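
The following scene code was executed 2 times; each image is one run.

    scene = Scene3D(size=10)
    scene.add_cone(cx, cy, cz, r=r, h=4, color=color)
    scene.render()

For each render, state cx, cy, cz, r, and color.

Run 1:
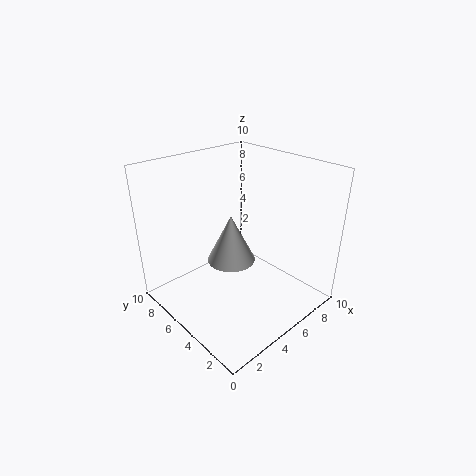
cx = 7; cy = 8; cz = 1; r = 2; color = 'lightgray'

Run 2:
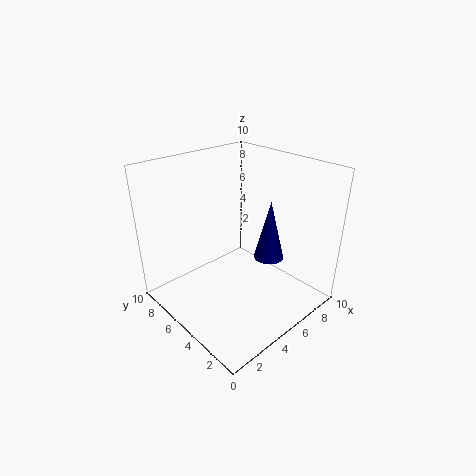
cx = 6; cy = 3; cz = 4; r = 1; color = 'navy'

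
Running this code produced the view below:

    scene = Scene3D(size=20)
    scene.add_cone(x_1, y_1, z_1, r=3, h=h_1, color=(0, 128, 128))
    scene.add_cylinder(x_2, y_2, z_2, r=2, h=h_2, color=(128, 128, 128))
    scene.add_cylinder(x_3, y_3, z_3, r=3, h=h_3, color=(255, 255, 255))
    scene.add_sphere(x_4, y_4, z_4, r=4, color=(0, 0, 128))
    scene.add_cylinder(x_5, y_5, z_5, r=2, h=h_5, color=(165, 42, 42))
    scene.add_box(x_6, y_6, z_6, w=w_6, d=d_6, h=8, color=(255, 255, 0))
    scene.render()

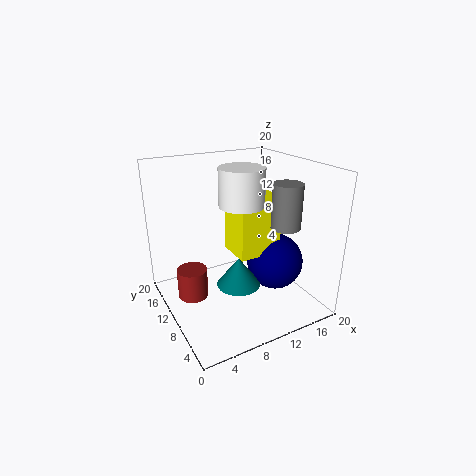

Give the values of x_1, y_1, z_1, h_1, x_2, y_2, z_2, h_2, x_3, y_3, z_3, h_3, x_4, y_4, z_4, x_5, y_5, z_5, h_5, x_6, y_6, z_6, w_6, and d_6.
x_1 = 9, y_1 = 8, z_1 = 4, h_1 = 4, x_2 = 15, y_2 = 6, z_2 = 12, h_2 = 6, x_3 = 10, y_3 = 9, z_3 = 15, h_3 = 5, x_4 = 15, y_4 = 8, z_4 = 6, x_5 = 3, y_5 = 10, z_5 = 3, h_5 = 4, x_6 = 9, y_6 = 7, z_6 = 8, w_6 = 6, d_6 = 5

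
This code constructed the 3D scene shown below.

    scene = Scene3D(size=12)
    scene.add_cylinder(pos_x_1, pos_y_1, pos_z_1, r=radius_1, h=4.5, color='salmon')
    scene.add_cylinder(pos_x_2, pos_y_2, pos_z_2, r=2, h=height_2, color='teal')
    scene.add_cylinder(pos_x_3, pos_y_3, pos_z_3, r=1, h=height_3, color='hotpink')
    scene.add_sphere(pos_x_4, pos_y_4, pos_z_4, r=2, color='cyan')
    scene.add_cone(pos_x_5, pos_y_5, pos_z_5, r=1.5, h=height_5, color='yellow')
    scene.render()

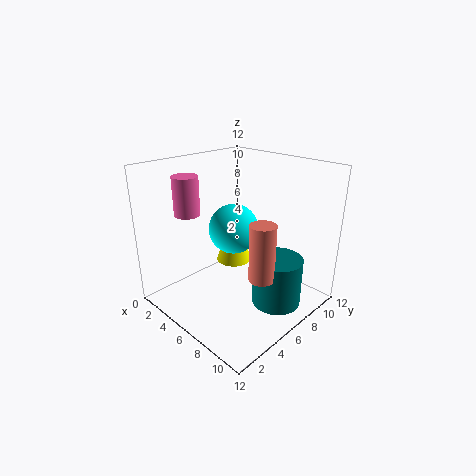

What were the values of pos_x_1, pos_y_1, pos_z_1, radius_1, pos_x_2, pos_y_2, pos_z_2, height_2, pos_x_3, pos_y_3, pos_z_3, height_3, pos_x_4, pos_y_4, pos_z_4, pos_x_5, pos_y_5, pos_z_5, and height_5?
pos_x_1 = 9.5, pos_y_1 = 5, pos_z_1 = 4, radius_1 = 1, pos_x_2 = 9.5, pos_y_2 = 7, pos_z_2 = 1, height_2 = 4, pos_x_3 = 4, pos_y_3 = 2.5, pos_z_3 = 8.5, height_3 = 3, pos_x_4 = 6, pos_y_4 = 5.5, pos_z_4 = 7, pos_x_5 = 5, pos_y_5 = 6.5, pos_z_5 = 3.5, height_5 = 4.5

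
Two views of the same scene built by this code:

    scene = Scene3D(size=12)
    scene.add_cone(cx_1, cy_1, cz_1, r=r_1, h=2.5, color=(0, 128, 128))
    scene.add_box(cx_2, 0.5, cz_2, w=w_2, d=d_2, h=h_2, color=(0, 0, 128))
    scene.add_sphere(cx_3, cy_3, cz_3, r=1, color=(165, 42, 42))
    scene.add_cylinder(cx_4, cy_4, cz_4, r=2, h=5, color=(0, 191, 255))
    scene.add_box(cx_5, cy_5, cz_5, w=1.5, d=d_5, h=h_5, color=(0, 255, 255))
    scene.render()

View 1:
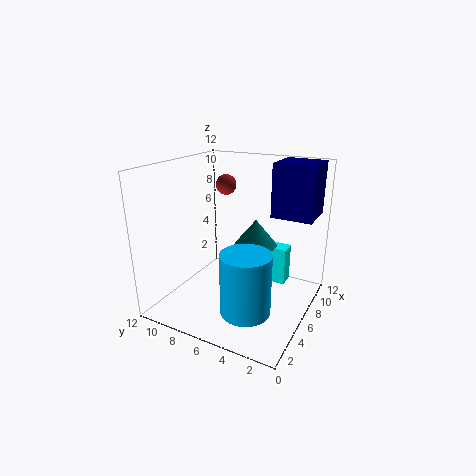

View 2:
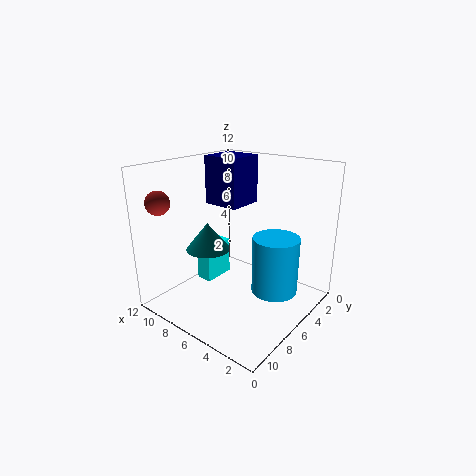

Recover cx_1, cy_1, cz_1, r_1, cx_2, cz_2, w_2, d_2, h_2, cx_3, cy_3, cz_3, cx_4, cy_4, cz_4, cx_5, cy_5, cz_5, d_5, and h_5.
cx_1 = 9.5
cy_1 = 6
cz_1 = 4
r_1 = 2
cx_2 = 8
cz_2 = 7.5
w_2 = 3.5
d_2 = 3.5
h_2 = 4.5
cx_3 = 11
cy_3 = 10
cz_3 = 9
cx_4 = 3.5
cy_4 = 4
cz_4 = 1
cx_5 = 9.5
cy_5 = 3
cz_5 = 0.5
d_5 = 3
h_5 = 3.5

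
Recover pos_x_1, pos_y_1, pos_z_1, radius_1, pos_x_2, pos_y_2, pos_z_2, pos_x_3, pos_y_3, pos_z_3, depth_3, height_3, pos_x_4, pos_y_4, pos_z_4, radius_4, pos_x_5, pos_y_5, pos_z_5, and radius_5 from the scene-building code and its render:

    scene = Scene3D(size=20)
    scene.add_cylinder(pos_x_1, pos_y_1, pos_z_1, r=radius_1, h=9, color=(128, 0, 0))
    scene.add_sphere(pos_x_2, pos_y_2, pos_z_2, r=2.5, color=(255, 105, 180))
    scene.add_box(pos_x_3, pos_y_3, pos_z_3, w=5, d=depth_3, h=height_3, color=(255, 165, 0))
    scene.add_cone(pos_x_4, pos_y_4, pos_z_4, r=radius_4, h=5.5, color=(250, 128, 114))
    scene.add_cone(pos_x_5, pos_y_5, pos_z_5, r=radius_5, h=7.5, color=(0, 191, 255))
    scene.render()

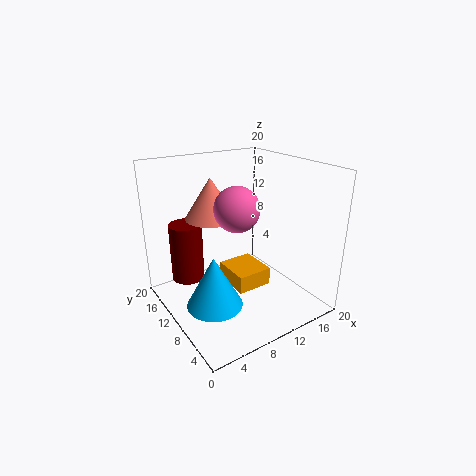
pos_x_1 = 5.5
pos_y_1 = 17.5
pos_z_1 = 1.5
radius_1 = 2.5
pos_x_2 = 5.5
pos_y_2 = 3.5
pos_z_2 = 17
pos_x_3 = 8.5
pos_y_3 = 7
pos_z_3 = 3
depth_3 = 5.5
height_3 = 2.5
pos_x_4 = 7
pos_y_4 = 12
pos_z_4 = 13
radius_4 = 3.5
pos_x_5 = 6
pos_y_5 = 10
pos_z_5 = 0.5
radius_5 = 4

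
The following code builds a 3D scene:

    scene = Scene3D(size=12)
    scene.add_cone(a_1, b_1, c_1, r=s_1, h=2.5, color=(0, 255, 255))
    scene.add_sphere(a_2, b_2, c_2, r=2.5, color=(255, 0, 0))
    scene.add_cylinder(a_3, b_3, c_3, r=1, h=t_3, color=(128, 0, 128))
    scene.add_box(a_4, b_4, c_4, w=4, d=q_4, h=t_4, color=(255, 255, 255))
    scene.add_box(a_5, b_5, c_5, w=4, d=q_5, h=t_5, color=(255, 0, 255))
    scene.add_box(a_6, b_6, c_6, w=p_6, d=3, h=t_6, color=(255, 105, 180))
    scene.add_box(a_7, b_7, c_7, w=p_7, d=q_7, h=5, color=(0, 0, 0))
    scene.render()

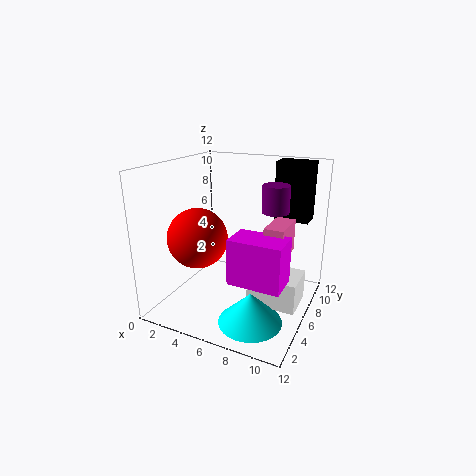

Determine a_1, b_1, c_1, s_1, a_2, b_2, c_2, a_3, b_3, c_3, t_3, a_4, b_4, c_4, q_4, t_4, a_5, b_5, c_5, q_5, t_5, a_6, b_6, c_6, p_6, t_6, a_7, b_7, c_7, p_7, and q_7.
a_1 = 8.5; b_1 = 3; c_1 = 0.5; s_1 = 2.5; a_2 = 3; b_2 = 4.5; c_2 = 6; a_3 = 9.5; b_3 = 5; c_3 = 9; t_3 = 2; a_4 = 7.5; b_4 = 4.5; c_4 = 1; q_4 = 3; t_4 = 2.5; a_5 = 7; b_5 = 2; c_5 = 4; q_5 = 2.5; t_5 = 3.5; a_6 = 9; b_6 = 4; c_6 = 5.5; p_6 = 1.5; t_6 = 2.5; a_7 = 8; b_7 = 9; c_7 = 7; p_7 = 3; q_7 = 2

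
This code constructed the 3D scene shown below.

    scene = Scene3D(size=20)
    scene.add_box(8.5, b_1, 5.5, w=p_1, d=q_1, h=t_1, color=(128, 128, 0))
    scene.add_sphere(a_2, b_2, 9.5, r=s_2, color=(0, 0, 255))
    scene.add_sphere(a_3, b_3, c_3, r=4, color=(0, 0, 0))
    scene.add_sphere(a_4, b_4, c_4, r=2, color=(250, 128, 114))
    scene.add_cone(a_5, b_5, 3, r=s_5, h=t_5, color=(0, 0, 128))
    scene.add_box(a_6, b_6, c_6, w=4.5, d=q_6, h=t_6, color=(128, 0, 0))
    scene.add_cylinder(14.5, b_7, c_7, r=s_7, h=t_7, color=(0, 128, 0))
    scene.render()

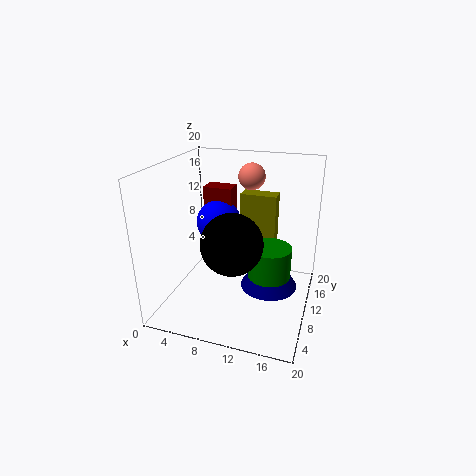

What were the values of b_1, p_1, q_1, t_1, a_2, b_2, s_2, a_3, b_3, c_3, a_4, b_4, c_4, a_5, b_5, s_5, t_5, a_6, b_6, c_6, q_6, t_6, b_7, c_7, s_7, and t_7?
b_1 = 15.5; p_1 = 5.5; q_1 = 2.5; t_1 = 9; a_2 = 5; b_2 = 15.5; s_2 = 3.5; a_3 = 10.5; b_3 = 6; c_3 = 11; a_4 = 10; b_4 = 16.5; c_4 = 17; a_5 = 14.5; b_5 = 10.5; s_5 = 4; t_5 = 6; a_6 = 2.5; b_6 = 15.5; c_6 = 10.5; q_6 = 3; t_6 = 4.5; b_7 = 10.5; c_7 = 3.5; s_7 = 3; t_7 = 5.5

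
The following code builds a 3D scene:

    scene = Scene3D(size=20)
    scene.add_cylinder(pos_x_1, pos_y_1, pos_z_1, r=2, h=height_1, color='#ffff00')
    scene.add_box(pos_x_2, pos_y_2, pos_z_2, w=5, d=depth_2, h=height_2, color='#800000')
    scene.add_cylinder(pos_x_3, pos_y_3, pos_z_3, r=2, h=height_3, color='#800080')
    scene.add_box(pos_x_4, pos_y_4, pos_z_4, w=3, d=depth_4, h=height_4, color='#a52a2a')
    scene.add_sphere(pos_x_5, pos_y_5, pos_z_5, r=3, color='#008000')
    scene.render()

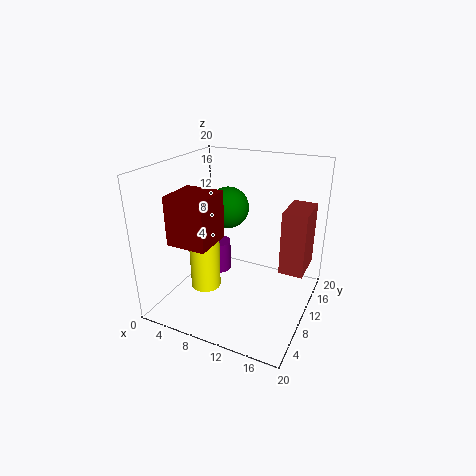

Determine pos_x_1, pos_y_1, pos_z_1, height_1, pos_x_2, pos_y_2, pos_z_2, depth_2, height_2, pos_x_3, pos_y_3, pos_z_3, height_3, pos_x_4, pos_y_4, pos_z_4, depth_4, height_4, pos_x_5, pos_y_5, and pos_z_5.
pos_x_1 = 7; pos_y_1 = 6; pos_z_1 = 4; height_1 = 9; pos_x_2 = 5; pos_y_2 = 1; pos_z_2 = 12; depth_2 = 5; height_2 = 6; pos_x_3 = 4; pos_y_3 = 15; pos_z_3 = 1; height_3 = 5; pos_x_4 = 17; pos_y_4 = 7; pos_z_4 = 8; depth_4 = 5; height_4 = 8; pos_x_5 = 7; pos_y_5 = 13; pos_z_5 = 13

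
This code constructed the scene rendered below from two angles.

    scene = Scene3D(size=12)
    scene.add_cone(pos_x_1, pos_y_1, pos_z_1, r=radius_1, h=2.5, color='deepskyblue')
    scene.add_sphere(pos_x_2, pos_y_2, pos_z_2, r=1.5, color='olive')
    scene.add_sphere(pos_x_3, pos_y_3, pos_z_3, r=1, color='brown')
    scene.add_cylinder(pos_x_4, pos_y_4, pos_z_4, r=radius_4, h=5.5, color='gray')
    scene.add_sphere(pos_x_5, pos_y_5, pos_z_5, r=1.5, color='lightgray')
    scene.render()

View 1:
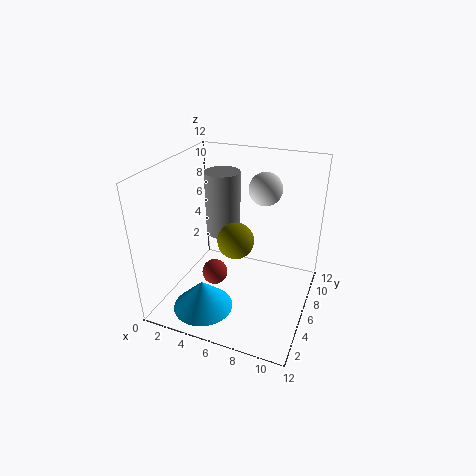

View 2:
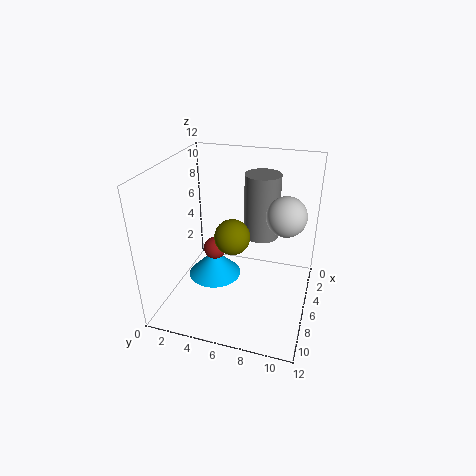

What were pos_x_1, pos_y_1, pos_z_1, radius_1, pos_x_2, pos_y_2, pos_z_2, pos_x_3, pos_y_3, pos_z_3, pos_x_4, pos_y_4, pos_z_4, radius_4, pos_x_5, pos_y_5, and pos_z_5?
pos_x_1 = 4, pos_y_1 = 3, pos_z_1 = 0.5, radius_1 = 2.5, pos_x_2 = 6, pos_y_2 = 5.5, pos_z_2 = 6, pos_x_3 = 5, pos_y_3 = 3.5, pos_z_3 = 4, pos_x_4 = 4, pos_y_4 = 7.5, pos_z_4 = 5.5, radius_4 = 1.5, pos_x_5 = 7, pos_y_5 = 10, pos_z_5 = 9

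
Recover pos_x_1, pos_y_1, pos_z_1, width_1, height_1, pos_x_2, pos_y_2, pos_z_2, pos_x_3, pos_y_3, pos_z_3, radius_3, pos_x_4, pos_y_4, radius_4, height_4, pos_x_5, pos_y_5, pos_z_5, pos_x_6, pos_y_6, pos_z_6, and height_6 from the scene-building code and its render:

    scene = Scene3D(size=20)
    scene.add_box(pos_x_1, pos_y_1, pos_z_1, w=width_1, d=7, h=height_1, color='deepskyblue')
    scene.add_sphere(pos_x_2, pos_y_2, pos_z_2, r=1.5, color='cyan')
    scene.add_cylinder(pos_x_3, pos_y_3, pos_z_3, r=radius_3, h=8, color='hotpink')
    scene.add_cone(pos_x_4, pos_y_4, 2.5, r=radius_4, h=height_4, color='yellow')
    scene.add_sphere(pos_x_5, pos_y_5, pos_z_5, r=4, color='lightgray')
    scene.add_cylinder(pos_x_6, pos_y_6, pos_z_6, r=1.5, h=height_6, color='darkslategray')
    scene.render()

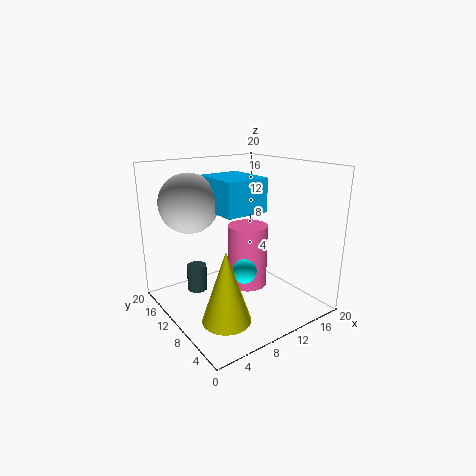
pos_x_1 = 6.5; pos_y_1 = 7; pos_z_1 = 14; width_1 = 6; height_1 = 4.5; pos_x_2 = 7; pos_y_2 = 4.5; pos_z_2 = 8; pos_x_3 = 9; pos_y_3 = 6.5; pos_z_3 = 5; radius_3 = 2.5; pos_x_4 = 4; pos_y_4 = 4; radius_4 = 3; height_4 = 9; pos_x_5 = 4.5; pos_y_5 = 13.5; pos_z_5 = 15; pos_x_6 = 6.5; pos_y_6 = 16; pos_z_6 = 0.5; height_6 = 4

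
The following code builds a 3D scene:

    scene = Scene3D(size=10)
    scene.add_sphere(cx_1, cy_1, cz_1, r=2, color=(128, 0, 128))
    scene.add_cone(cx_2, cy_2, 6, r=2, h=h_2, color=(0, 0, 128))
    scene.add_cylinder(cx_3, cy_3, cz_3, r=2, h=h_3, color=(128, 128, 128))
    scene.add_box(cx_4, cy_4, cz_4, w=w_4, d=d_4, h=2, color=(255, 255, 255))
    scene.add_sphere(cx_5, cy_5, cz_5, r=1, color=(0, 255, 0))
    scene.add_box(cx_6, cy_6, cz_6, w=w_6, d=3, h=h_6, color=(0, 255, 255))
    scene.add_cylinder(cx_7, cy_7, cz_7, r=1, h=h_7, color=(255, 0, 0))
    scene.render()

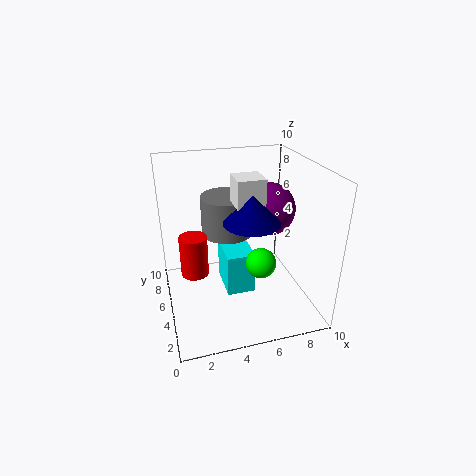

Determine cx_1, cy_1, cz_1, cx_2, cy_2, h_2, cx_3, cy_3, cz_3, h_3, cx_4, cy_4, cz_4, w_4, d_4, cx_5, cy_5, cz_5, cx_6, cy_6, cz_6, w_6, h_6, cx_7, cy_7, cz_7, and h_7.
cx_1 = 8
cy_1 = 7
cz_1 = 6
cx_2 = 6
cy_2 = 5
h_2 = 2
cx_3 = 5
cy_3 = 8
cz_3 = 4
h_3 = 3
cx_4 = 5
cy_4 = 5
cz_4 = 7
w_4 = 2
d_4 = 2
cx_5 = 6
cy_5 = 3
cz_5 = 4
cx_6 = 4
cy_6 = 4
cz_6 = 1
w_6 = 2
h_6 = 3
cx_7 = 2
cy_7 = 6
cz_7 = 2
h_7 = 3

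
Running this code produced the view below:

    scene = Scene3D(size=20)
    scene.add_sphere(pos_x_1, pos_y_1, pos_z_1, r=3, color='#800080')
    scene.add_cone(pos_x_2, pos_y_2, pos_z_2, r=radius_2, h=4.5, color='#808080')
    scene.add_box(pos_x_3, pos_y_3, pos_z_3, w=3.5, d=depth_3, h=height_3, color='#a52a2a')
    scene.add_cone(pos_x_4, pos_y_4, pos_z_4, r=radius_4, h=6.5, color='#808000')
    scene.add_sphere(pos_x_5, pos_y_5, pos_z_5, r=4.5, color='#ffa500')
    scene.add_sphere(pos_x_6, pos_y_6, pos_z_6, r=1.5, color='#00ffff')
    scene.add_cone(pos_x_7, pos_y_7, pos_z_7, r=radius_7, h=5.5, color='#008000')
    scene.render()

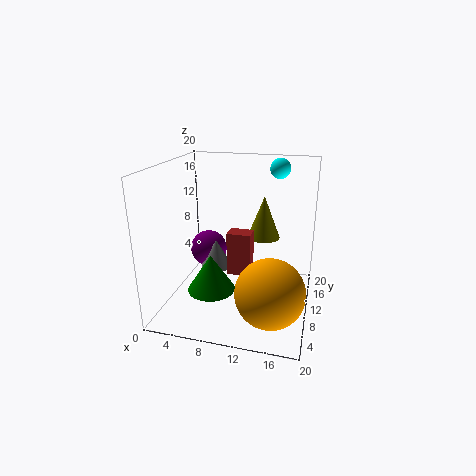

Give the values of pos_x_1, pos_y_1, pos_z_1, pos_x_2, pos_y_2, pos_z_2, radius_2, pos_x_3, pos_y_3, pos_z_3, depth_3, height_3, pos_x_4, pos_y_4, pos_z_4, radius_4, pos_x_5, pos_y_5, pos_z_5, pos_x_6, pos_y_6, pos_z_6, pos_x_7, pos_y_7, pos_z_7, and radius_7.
pos_x_1 = 3, pos_y_1 = 17, pos_z_1 = 4.5, pos_x_2 = 5, pos_y_2 = 15, pos_z_2 = 2.5, radius_2 = 2.5, pos_x_3 = 8, pos_y_3 = 11, pos_z_3 = 3.5, depth_3 = 2.5, height_3 = 6.5, pos_x_4 = 12.5, pos_y_4 = 16, pos_z_4 = 8, radius_4 = 2.5, pos_x_5 = 15.5, pos_y_5 = 5, pos_z_5 = 5, pos_x_6 = 14.5, pos_y_6 = 17, pos_z_6 = 18.5, pos_x_7 = 6, pos_y_7 = 9.5, pos_z_7 = 1.5, radius_7 = 3.5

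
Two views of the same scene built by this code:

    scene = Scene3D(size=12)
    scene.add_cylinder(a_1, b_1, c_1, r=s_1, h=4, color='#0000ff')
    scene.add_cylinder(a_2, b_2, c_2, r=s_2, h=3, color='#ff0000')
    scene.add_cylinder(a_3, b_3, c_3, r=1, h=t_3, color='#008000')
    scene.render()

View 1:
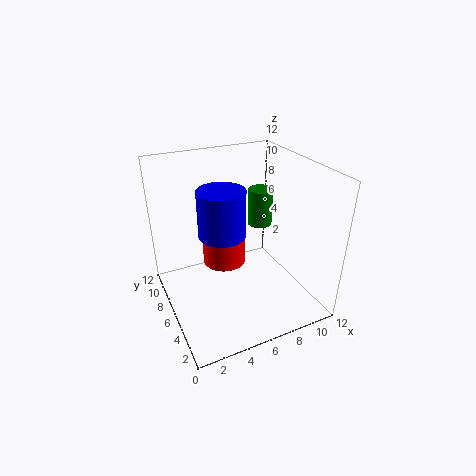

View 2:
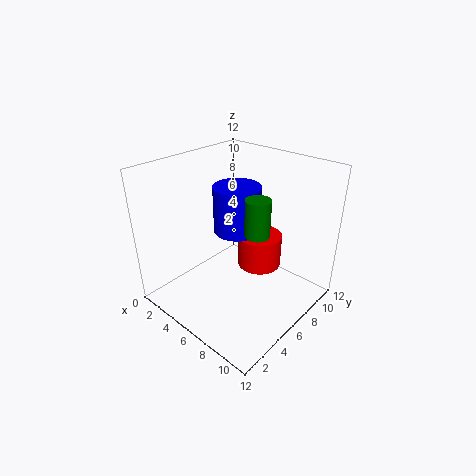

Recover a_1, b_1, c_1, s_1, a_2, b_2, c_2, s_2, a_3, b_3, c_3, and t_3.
a_1 = 5, b_1 = 7, c_1 = 6, s_1 = 2, a_2 = 6, b_2 = 9, c_2 = 2, s_2 = 2, a_3 = 8, b_3 = 6, c_3 = 7, t_3 = 3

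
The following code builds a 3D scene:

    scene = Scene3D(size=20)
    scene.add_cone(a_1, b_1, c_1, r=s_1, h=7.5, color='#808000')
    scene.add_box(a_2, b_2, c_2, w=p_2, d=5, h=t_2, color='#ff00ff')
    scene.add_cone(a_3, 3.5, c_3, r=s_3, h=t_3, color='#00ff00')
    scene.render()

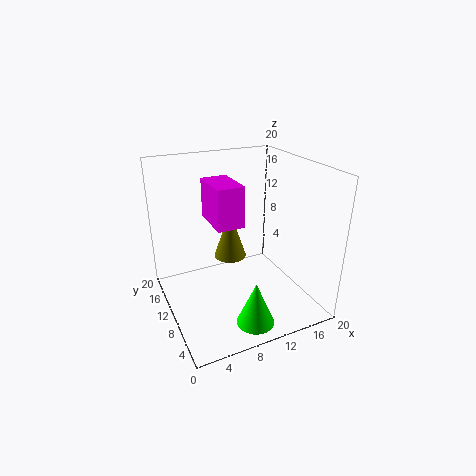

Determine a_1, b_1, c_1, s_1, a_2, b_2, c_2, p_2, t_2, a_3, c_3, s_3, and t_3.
a_1 = 11, b_1 = 15, c_1 = 4.5, s_1 = 2.5, a_2 = 4, b_2 = 2, c_2 = 15.5, p_2 = 3, t_2 = 4.5, a_3 = 9.5, c_3 = 0.5, s_3 = 2.5, t_3 = 6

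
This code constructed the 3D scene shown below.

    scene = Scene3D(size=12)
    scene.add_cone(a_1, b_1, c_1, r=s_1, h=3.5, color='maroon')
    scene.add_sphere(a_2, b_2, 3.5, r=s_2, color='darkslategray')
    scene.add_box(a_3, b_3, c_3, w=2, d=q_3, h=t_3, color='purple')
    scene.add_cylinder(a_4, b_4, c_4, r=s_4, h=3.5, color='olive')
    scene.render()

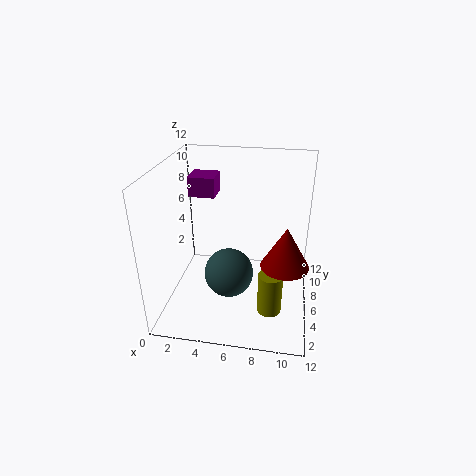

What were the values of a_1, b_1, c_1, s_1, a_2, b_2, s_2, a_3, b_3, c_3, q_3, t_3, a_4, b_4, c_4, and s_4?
a_1 = 10, b_1 = 5.5, c_1 = 4, s_1 = 2, a_2 = 5.5, b_2 = 4.5, s_2 = 2, a_3 = 2.5, b_3 = 4.5, c_3 = 10, q_3 = 2, t_3 = 1.5, a_4 = 9, b_4 = 4, c_4 = 0.5, s_4 = 1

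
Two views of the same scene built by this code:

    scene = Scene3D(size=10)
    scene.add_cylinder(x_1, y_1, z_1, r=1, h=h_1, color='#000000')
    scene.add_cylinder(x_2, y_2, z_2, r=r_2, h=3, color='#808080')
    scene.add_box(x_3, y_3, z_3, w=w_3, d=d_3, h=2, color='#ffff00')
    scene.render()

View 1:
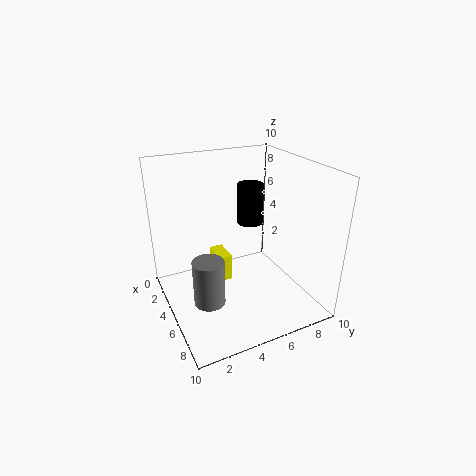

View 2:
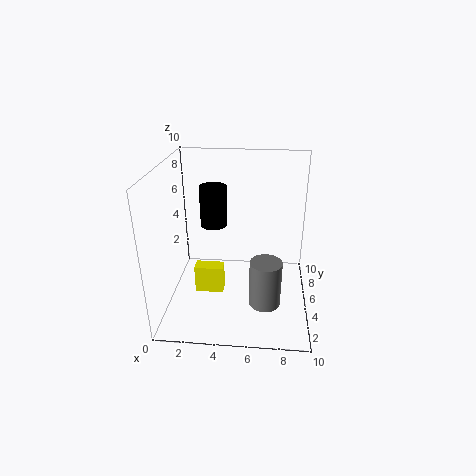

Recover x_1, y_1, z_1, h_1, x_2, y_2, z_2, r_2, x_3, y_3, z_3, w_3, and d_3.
x_1 = 3
y_1 = 7
z_1 = 5
h_1 = 3
x_2 = 7
y_2 = 2
z_2 = 2
r_2 = 1
x_3 = 2
y_3 = 4
z_3 = 1
w_3 = 2
d_3 = 1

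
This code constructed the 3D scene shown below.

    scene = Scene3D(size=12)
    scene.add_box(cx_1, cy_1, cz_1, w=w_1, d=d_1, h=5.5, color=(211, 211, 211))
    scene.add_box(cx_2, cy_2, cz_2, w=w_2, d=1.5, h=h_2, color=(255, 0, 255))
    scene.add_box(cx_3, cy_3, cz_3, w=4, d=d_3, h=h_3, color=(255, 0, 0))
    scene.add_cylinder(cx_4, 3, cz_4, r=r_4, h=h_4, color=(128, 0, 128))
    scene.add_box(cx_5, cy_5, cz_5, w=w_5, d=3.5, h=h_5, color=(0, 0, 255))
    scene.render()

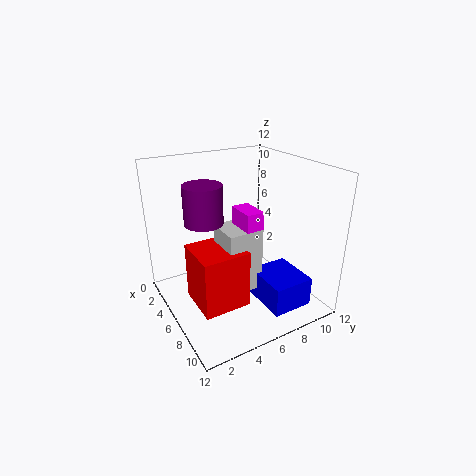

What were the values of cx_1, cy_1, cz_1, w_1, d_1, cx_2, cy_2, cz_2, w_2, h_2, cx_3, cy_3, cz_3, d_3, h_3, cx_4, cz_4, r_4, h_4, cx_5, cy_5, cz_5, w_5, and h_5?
cx_1 = 4.5
cy_1 = 4.5
cz_1 = 1.5
w_1 = 3
d_1 = 3
cx_2 = 5
cy_2 = 6
cz_2 = 5.5
w_2 = 2.5
h_2 = 3
cx_3 = 4
cy_3 = 2
cz_3 = 0.5
d_3 = 4
h_3 = 5
cx_4 = 6
cz_4 = 8
r_4 = 1.5
h_4 = 3
cx_5 = 6.5
cy_5 = 7
cz_5 = 0.5
w_5 = 4
h_5 = 2.5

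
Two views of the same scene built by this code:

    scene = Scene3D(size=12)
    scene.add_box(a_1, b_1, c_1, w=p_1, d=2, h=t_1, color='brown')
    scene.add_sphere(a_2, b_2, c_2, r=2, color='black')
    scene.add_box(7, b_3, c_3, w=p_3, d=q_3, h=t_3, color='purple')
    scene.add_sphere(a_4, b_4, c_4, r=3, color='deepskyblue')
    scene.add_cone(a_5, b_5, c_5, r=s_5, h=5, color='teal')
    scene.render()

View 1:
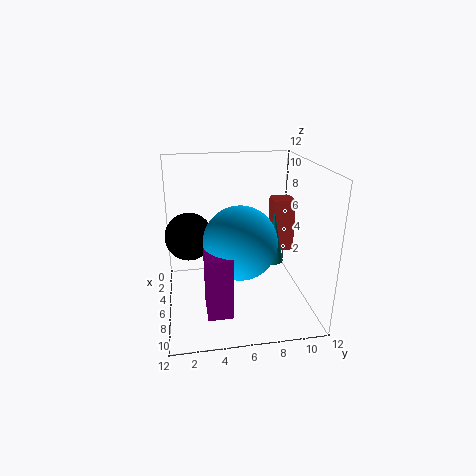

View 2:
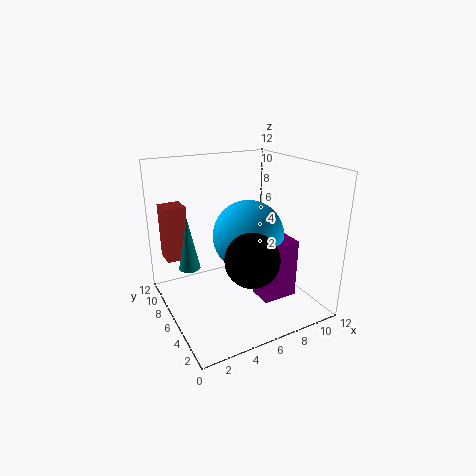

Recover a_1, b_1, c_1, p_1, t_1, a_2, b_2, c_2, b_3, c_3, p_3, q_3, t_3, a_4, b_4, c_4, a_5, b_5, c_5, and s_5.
a_1 = 1; b_1 = 10; c_1 = 3; p_1 = 2; t_1 = 5; a_2 = 5; b_2 = 2; c_2 = 6; b_3 = 3; c_3 = 1; p_3 = 3; q_3 = 2; t_3 = 5; a_4 = 7; b_4 = 6; c_4 = 6; a_5 = 3; b_5 = 10; c_5 = 2; s_5 = 1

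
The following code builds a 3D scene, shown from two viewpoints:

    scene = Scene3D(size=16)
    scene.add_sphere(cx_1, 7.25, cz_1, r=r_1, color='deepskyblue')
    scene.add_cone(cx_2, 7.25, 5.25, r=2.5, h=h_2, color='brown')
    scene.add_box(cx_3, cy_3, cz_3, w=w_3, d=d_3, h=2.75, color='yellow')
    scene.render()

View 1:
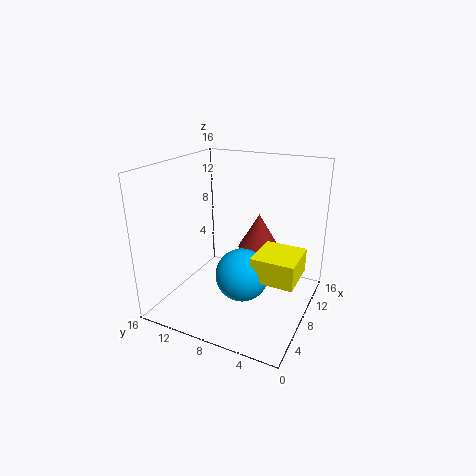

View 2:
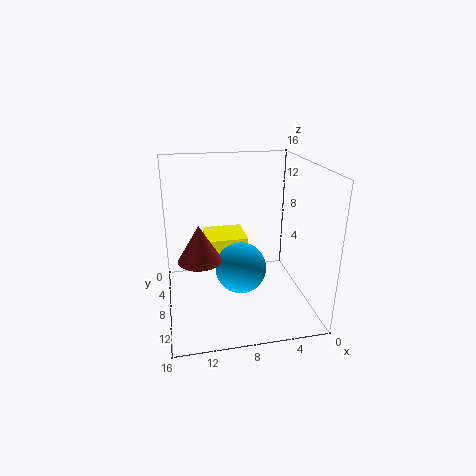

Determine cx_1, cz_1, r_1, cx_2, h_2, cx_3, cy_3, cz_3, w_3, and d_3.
cx_1 = 7.5
cz_1 = 3.75
r_1 = 3
cx_2 = 12.25
h_2 = 4.25
cx_3 = 6.25
cy_3 = 1
cz_3 = 4
w_3 = 5
d_3 = 4.75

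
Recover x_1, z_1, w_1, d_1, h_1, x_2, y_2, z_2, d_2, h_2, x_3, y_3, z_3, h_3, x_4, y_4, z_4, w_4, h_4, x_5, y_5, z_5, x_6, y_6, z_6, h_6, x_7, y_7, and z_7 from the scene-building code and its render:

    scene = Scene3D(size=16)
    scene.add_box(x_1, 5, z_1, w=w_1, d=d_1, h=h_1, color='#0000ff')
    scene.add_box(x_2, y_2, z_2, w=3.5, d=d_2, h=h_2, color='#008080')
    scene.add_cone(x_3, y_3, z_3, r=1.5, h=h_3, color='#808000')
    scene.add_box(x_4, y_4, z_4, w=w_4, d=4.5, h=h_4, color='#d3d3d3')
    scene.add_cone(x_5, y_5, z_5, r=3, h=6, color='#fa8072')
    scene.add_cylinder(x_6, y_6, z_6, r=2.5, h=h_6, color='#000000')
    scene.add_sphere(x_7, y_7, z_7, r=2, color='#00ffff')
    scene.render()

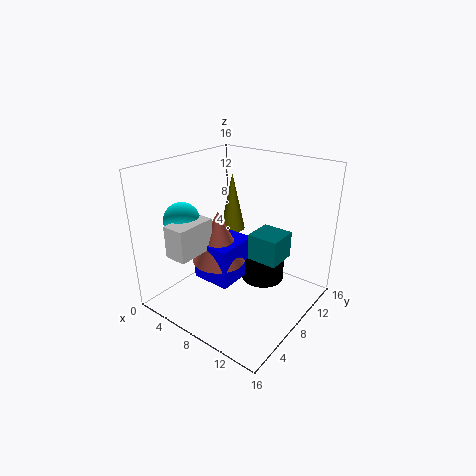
x_1 = 4; z_1 = 3; w_1 = 4.5; d_1 = 5; h_1 = 4.5; x_2 = 9; y_2 = 8.5; z_2 = 5.5; d_2 = 3.5; h_2 = 3; x_3 = 4.5; y_3 = 11.5; z_3 = 7; h_3 = 7; x_4 = 3.5; y_4 = 1.5; z_4 = 7; w_4 = 2.5; h_4 = 3.5; x_5 = 6; y_5 = 7; z_5 = 5; x_6 = 9.5; y_6 = 11; z_6 = 2; h_6 = 3; x_7 = 3; y_7 = 4.5; z_7 = 10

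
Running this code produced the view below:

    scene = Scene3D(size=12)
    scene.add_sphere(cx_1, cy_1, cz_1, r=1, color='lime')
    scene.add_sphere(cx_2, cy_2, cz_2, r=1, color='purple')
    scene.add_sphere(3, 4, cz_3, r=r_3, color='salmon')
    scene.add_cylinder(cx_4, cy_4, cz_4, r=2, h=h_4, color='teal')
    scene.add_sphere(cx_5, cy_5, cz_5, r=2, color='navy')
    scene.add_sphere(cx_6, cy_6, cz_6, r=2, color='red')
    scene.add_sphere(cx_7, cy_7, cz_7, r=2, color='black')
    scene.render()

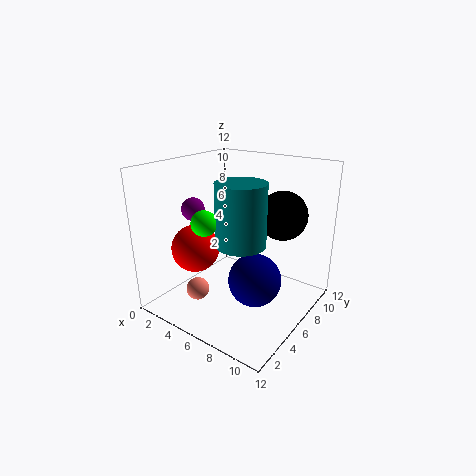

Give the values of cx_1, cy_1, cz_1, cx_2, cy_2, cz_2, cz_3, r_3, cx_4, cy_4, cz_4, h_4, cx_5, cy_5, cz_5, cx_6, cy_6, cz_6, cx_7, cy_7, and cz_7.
cx_1 = 5, cy_1 = 3, cz_1 = 8, cx_2 = 2, cy_2 = 5, cz_2 = 8, cz_3 = 1, r_3 = 1, cx_4 = 7, cy_4 = 5, cz_4 = 6, h_4 = 5, cx_5 = 9, cy_5 = 4, cz_5 = 4, cx_6 = 3, cy_6 = 4, cz_6 = 5, cx_7 = 9, cy_7 = 8, cz_7 = 8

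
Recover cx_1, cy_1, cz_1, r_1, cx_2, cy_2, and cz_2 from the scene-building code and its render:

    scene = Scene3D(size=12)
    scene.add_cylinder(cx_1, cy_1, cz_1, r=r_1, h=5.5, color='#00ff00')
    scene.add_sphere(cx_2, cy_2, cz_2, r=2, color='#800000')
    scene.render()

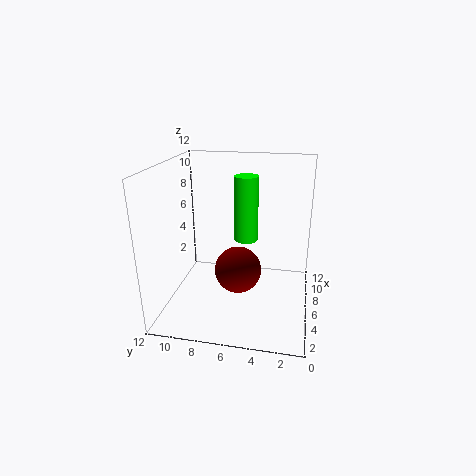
cx_1 = 7
cy_1 = 5.5
cz_1 = 5.5
r_1 = 1
cx_2 = 6
cy_2 = 6
cz_2 = 3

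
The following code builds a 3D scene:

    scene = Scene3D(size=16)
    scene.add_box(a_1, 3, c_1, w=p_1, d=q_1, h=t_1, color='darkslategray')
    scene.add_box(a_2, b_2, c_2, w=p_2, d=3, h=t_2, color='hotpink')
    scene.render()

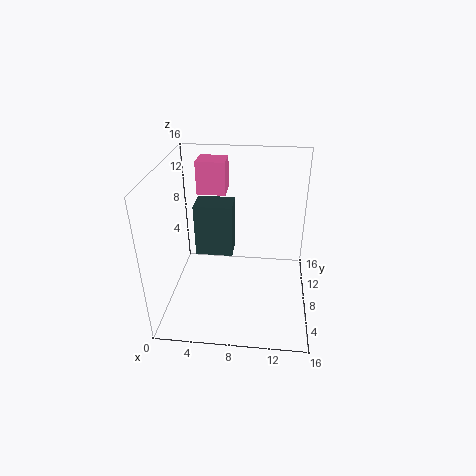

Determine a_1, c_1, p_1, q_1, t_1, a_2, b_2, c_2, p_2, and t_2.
a_1 = 4.5
c_1 = 9
p_1 = 3.5
q_1 = 2.5
t_1 = 5
a_2 = 2.5
b_2 = 12.5
c_2 = 11
p_2 = 3.5
t_2 = 4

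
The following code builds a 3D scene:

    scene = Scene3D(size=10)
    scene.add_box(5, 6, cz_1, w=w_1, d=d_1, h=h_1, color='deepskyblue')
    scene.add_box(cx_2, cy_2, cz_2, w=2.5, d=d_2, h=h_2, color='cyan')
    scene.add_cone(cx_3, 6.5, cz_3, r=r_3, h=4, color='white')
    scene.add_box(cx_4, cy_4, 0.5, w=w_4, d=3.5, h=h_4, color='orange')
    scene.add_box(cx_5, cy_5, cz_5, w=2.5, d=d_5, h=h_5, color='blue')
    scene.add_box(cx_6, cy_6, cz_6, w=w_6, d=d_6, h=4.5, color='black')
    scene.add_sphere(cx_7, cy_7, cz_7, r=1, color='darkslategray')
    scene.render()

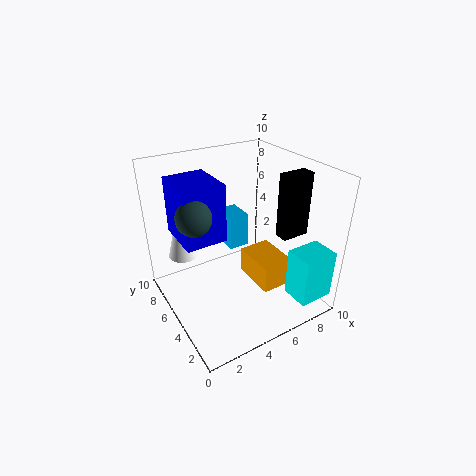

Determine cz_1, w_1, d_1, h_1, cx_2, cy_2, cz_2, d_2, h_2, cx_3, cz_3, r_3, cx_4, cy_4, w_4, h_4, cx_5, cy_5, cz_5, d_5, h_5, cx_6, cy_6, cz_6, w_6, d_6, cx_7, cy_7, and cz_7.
cz_1 = 3.5; w_1 = 1.5; d_1 = 2; h_1 = 2.5; cx_2 = 7.5; cy_2 = 0.5; cz_2 = 1; d_2 = 2; h_2 = 3.5; cx_3 = 1.5; cz_3 = 4; r_3 = 1; cx_4 = 6.5; cy_4 = 3.5; w_4 = 2.5; h_4 = 2; cx_5 = 0.5; cy_5 = 3; cz_5 = 6.5; d_5 = 3; h_5 = 3.5; cx_6 = 7.5; cy_6 = 3; cz_6 = 5; w_6 = 2; d_6 = 1; cx_7 = 1; cy_7 = 3; cz_7 = 8.5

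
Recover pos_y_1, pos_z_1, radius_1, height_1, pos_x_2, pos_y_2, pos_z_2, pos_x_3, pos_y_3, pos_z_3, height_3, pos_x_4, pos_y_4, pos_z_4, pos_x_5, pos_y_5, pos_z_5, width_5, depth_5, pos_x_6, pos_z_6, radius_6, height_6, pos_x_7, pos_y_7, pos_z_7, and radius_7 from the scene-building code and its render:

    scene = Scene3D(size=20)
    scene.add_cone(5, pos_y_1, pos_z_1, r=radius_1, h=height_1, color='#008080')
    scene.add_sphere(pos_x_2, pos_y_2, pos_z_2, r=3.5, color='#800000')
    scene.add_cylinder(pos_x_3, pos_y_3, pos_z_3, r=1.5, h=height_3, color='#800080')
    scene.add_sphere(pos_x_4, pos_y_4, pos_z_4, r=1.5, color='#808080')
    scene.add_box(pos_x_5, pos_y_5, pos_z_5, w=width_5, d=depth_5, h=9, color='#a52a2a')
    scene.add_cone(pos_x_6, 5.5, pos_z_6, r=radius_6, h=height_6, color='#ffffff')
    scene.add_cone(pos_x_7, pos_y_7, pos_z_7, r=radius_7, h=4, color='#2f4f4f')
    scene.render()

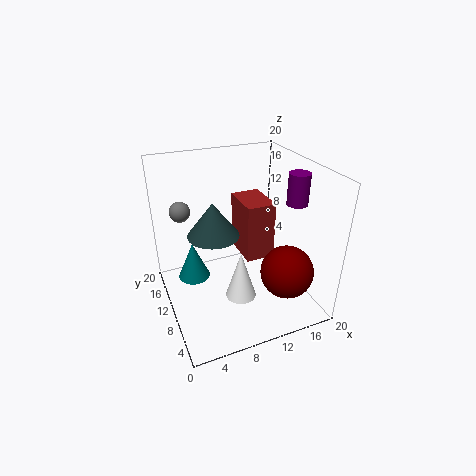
pos_y_1 = 16.5; pos_z_1 = 0.5; radius_1 = 2.5; height_1 = 6; pos_x_2 = 14.5; pos_y_2 = 4; pos_z_2 = 7; pos_x_3 = 18.5; pos_y_3 = 9; pos_z_3 = 14; height_3 = 4.5; pos_x_4 = 3.5; pos_y_4 = 16; pos_z_4 = 12.5; pos_x_5 = 12.5; pos_y_5 = 12; pos_z_5 = 4; width_5 = 4.5; depth_5 = 6.5; pos_x_6 = 8.5; pos_z_6 = 4; radius_6 = 2; height_6 = 6.5; pos_x_7 = 5; pos_y_7 = 5.5; pos_z_7 = 14; radius_7 = 3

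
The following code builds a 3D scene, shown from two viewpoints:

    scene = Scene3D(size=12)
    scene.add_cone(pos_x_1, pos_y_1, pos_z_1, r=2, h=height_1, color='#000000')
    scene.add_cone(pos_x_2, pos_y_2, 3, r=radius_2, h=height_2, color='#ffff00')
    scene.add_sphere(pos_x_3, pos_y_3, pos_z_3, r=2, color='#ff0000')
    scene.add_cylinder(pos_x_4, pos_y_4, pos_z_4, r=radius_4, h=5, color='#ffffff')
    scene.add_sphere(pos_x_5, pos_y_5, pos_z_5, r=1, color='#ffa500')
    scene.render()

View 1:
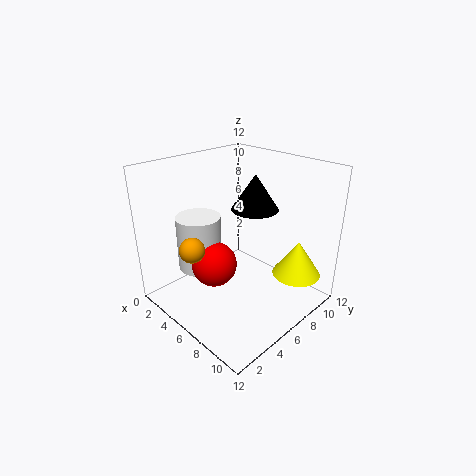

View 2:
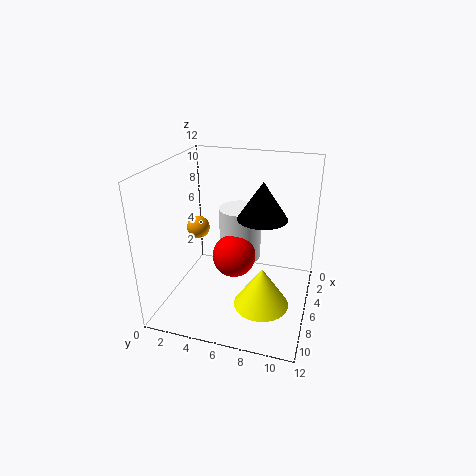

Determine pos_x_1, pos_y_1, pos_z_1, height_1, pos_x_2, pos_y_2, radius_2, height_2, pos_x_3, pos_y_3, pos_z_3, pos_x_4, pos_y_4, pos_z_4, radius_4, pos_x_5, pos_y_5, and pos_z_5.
pos_x_1 = 6, pos_y_1 = 8, pos_z_1 = 8, height_1 = 3, pos_x_2 = 10, pos_y_2 = 9, radius_2 = 2, height_2 = 3, pos_x_3 = 4, pos_y_3 = 5, pos_z_3 = 3, pos_x_4 = 2, pos_y_4 = 5, pos_z_4 = 2, radius_4 = 2, pos_x_5 = 5, pos_y_5 = 2, pos_z_5 = 6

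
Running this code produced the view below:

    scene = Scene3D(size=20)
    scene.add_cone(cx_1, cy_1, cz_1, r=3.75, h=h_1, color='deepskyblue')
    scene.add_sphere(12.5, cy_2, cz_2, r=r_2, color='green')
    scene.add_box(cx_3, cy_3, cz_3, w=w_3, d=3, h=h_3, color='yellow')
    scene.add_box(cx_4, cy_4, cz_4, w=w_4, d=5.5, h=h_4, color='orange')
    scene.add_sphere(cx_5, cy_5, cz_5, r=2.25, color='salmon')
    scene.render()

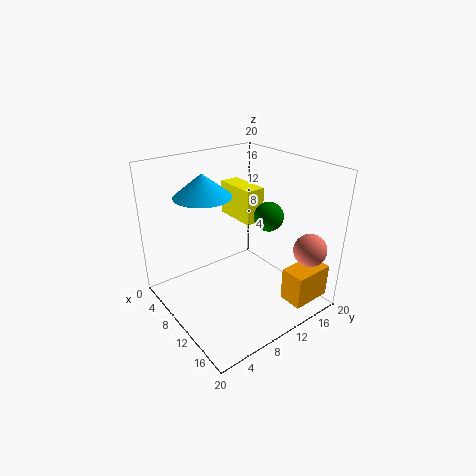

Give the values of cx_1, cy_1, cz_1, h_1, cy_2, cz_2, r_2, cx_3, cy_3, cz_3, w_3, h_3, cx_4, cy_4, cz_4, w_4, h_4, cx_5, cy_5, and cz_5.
cx_1 = 8.25, cy_1 = 5.75, cz_1 = 16.5, h_1 = 3, cy_2 = 13.25, cz_2 = 13.25, r_2 = 2, cx_3 = 1, cy_3 = 13.5, cz_3 = 10, w_3 = 6.75, h_3 = 5.25, cx_4 = 16.5, cy_4 = 12.5, cz_4 = 2.75, w_4 = 3.25, h_4 = 4.5, cx_5 = 17.25, cy_5 = 16.75, cz_5 = 9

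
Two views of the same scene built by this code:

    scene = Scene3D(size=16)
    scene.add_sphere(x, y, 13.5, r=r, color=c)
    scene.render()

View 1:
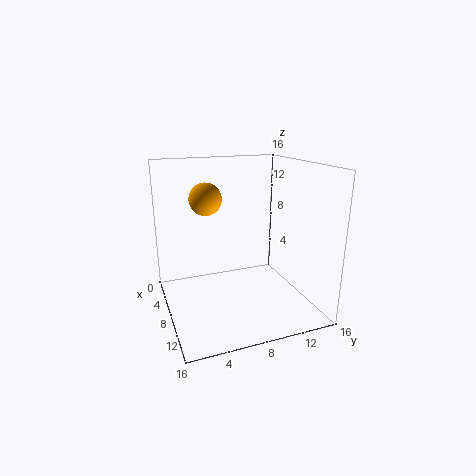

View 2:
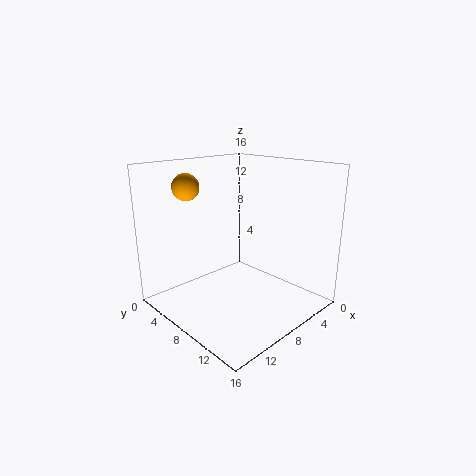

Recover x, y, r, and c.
x = 11.5, y = 3.5, r = 1.5, c = 'orange'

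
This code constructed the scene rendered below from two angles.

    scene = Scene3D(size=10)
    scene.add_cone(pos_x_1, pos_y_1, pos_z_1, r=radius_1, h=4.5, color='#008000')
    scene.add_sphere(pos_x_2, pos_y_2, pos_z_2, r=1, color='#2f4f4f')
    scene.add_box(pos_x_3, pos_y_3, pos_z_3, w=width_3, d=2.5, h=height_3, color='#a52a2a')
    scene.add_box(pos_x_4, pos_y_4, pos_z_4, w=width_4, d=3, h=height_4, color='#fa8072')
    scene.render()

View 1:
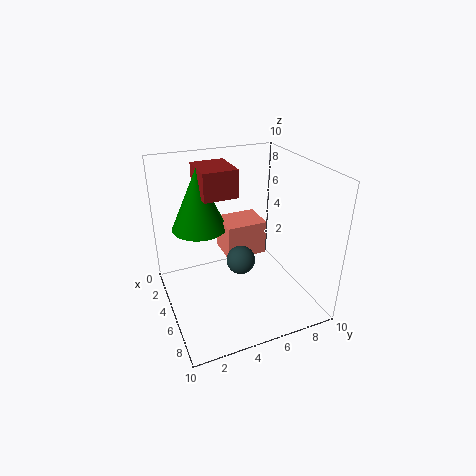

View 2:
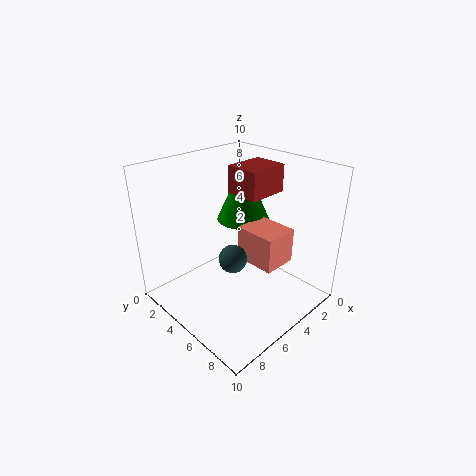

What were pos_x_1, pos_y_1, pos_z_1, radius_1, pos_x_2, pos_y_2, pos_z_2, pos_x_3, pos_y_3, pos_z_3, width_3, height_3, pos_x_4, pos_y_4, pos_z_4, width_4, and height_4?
pos_x_1 = 2.5
pos_y_1 = 3
pos_z_1 = 5
radius_1 = 2
pos_x_2 = 5.5
pos_y_2 = 5
pos_z_2 = 3.5
pos_x_3 = 1
pos_y_3 = 3
pos_z_3 = 7.5
width_3 = 3
height_3 = 2
pos_x_4 = 2
pos_y_4 = 4.5
pos_z_4 = 3
width_4 = 2.5
height_4 = 2.5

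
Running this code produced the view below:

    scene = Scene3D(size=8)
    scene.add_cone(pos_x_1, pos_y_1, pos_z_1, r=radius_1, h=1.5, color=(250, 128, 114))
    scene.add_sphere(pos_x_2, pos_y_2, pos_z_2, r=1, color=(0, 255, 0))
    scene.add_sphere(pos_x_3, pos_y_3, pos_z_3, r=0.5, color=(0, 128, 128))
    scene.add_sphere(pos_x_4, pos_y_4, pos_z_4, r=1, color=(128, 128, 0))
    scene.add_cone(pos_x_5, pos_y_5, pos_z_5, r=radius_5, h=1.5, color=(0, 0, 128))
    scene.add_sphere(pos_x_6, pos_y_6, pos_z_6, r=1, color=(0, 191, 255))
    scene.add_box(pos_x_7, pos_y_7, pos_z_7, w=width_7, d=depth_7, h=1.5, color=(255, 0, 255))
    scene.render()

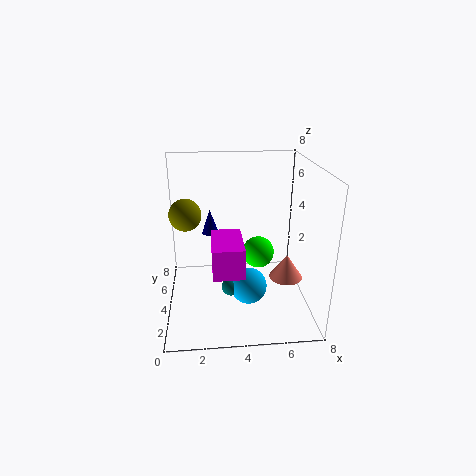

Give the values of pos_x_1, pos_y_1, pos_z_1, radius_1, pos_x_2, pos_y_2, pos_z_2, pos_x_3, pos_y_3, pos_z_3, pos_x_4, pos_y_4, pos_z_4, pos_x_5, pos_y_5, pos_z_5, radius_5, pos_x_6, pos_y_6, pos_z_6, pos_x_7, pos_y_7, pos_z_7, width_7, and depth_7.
pos_x_1 = 7
pos_y_1 = 4.5
pos_z_1 = 1
radius_1 = 1
pos_x_2 = 5.5
pos_y_2 = 6
pos_z_2 = 2
pos_x_3 = 3.5
pos_y_3 = 3
pos_z_3 = 1.5
pos_x_4 = 1
pos_y_4 = 6.5
pos_z_4 = 4.5
pos_x_5 = 2.5
pos_y_5 = 6
pos_z_5 = 3.5
radius_5 = 0.5
pos_x_6 = 4.5
pos_y_6 = 3
pos_z_6 = 1.5
pos_x_7 = 2.5
pos_y_7 = 0.5
pos_z_7 = 3.5
width_7 = 1.5
depth_7 = 2.5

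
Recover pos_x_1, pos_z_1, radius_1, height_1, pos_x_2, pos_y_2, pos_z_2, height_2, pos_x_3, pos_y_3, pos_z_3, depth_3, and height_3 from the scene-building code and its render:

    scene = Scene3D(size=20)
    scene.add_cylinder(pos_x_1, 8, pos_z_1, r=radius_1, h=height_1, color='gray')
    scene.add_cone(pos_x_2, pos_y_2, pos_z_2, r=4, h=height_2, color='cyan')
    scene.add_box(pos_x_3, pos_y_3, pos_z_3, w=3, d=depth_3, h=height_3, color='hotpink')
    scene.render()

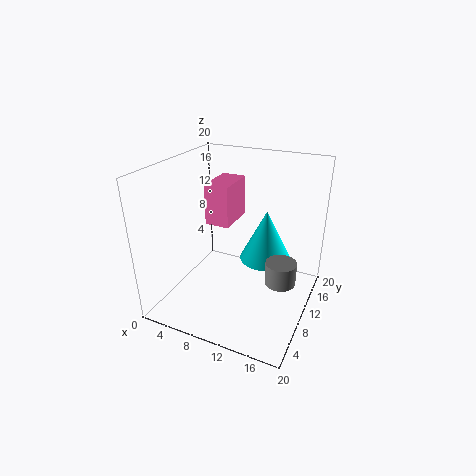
pos_x_1 = 17
pos_z_1 = 6
radius_1 = 2
height_1 = 3
pos_x_2 = 12
pos_y_2 = 16
pos_z_2 = 4
height_2 = 8
pos_x_3 = 8
pos_y_3 = 5
pos_z_3 = 14
depth_3 = 5
height_3 = 5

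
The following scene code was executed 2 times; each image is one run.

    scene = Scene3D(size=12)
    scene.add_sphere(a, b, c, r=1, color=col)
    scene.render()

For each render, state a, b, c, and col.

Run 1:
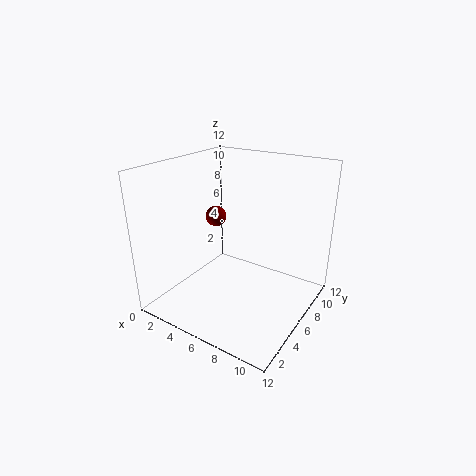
a = 1.5
b = 9
c = 6
col = 'maroon'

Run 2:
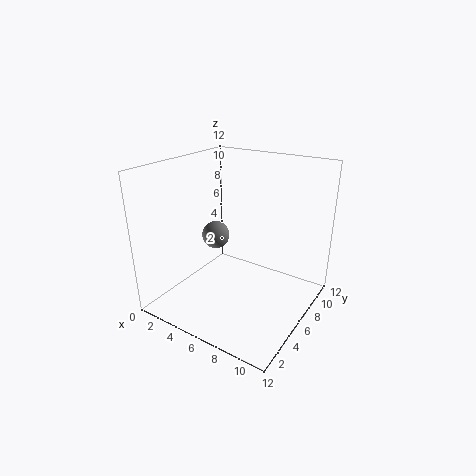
a = 6
b = 3
c = 7.5
col = 'gray'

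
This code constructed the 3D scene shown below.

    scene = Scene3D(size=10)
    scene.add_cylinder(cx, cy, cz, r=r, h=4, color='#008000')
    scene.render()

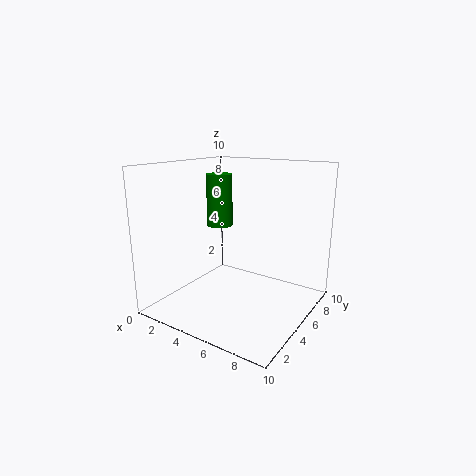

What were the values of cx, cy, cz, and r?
cx = 2
cy = 7
cz = 5
r = 1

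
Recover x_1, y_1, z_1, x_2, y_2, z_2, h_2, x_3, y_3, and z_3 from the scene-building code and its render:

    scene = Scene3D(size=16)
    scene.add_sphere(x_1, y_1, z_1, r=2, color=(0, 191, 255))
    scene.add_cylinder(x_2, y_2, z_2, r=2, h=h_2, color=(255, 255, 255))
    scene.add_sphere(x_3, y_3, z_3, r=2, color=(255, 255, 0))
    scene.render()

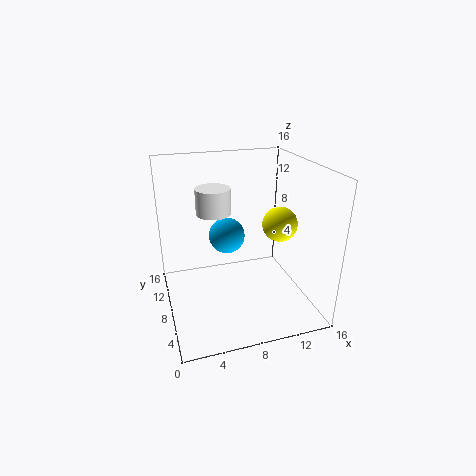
x_1 = 7; y_1 = 9; z_1 = 8; x_2 = 6; y_2 = 11; z_2 = 10; h_2 = 3; x_3 = 13; y_3 = 8; z_3 = 9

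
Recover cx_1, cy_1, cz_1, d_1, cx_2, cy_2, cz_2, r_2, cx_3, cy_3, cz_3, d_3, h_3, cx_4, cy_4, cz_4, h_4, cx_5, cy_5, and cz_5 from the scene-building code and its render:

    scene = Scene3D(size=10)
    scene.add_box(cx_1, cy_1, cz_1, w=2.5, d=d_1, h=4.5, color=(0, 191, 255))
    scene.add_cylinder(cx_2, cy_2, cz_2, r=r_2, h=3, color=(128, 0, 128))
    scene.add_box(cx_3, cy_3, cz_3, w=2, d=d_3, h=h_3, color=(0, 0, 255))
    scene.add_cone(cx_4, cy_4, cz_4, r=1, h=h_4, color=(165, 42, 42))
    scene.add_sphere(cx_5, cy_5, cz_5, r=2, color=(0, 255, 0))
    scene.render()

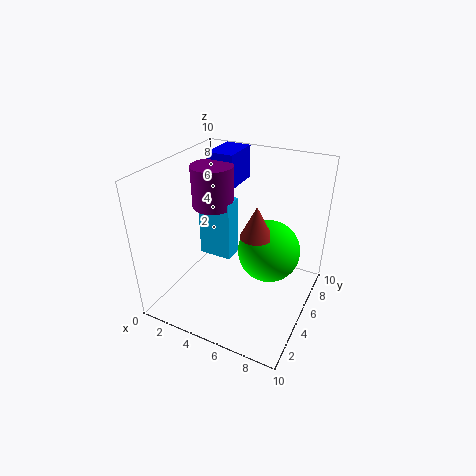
cx_1 = 1.5; cy_1 = 5.5; cz_1 = 2.5; d_1 = 1.5; cx_2 = 2.5; cy_2 = 6; cz_2 = 6.5; r_2 = 1.5; cx_3 = 1.5; cy_3 = 7; cz_3 = 7.5; d_3 = 3; h_3 = 2.5; cx_4 = 7; cy_4 = 3.5; cz_4 = 6.5; h_4 = 2; cx_5 = 7.5; cy_5 = 4.5; cz_5 = 5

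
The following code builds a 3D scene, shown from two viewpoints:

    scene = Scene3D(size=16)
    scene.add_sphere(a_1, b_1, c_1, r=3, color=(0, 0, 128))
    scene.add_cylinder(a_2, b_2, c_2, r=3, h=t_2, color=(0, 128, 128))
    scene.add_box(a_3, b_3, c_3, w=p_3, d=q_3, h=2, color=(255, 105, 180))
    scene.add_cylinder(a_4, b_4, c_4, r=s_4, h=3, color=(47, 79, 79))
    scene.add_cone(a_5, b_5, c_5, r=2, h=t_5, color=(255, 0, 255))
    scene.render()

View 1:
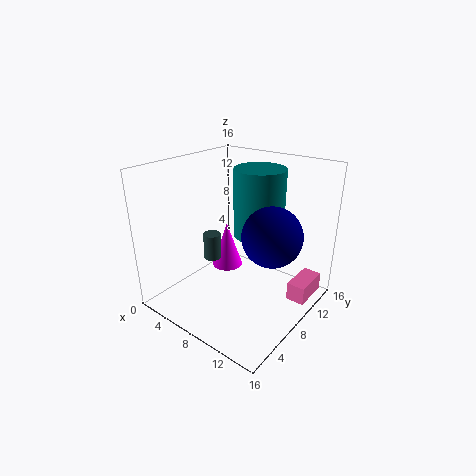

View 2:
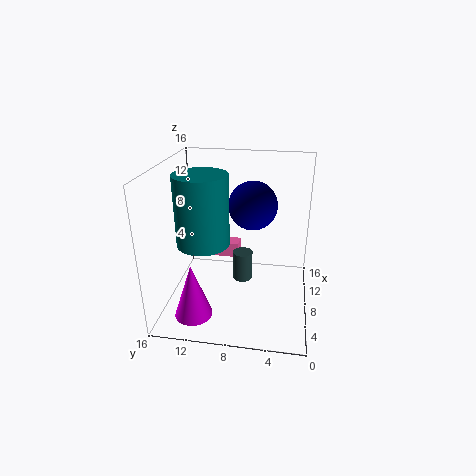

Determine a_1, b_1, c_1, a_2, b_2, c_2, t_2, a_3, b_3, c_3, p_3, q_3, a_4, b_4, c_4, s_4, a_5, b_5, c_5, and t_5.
a_1 = 13; b_1 = 7; c_1 = 10; a_2 = 8; b_2 = 12; c_2 = 7; t_2 = 8; a_3 = 14; b_3 = 9; c_3 = 2; p_3 = 2; q_3 = 4; a_4 = 5; b_4 = 7; c_4 = 5; s_4 = 1; a_5 = 3; b_5 = 12; c_5 = 1; t_5 = 6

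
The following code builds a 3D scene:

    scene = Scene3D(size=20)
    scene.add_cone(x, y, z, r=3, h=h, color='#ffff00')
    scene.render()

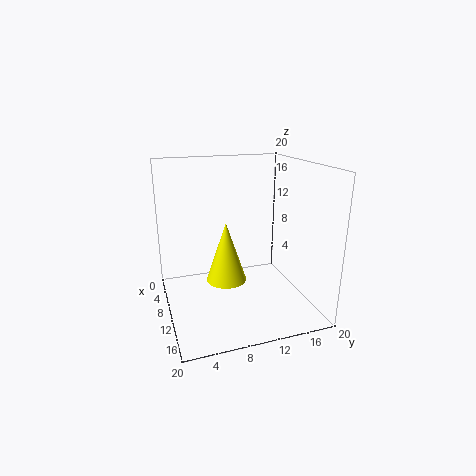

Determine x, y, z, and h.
x = 7.5
y = 9
z = 2.5
h = 9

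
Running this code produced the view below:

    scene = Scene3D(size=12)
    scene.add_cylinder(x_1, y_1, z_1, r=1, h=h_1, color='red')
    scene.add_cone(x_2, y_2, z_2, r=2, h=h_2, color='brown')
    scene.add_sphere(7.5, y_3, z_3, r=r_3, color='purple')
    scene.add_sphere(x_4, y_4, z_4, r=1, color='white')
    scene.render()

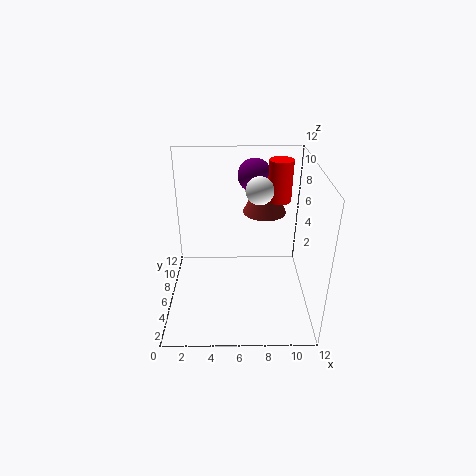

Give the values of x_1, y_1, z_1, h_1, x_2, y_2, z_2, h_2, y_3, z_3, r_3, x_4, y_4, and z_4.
x_1 = 9.5; y_1 = 8; z_1 = 8.5; h_1 = 3.5; x_2 = 8.5; y_2 = 10; z_2 = 6.5; h_2 = 4; y_3 = 10; z_3 = 10; r_3 = 1.5; x_4 = 7.5; y_4 = 4; z_4 = 11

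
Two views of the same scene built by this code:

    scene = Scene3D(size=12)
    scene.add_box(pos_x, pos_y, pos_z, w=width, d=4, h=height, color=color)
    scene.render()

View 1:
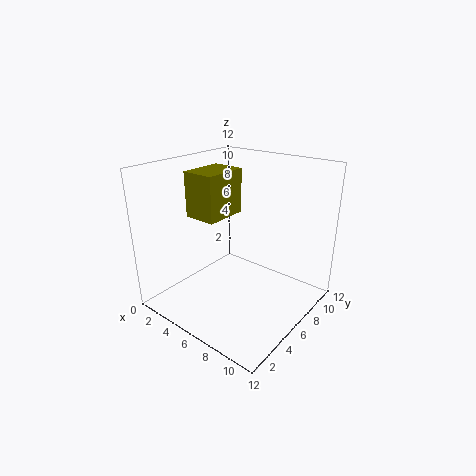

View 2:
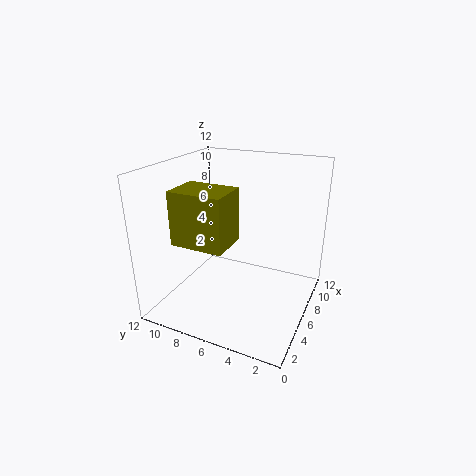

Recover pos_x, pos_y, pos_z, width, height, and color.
pos_x = 1; pos_y = 5; pos_z = 7; width = 3; height = 4; color = 'olive'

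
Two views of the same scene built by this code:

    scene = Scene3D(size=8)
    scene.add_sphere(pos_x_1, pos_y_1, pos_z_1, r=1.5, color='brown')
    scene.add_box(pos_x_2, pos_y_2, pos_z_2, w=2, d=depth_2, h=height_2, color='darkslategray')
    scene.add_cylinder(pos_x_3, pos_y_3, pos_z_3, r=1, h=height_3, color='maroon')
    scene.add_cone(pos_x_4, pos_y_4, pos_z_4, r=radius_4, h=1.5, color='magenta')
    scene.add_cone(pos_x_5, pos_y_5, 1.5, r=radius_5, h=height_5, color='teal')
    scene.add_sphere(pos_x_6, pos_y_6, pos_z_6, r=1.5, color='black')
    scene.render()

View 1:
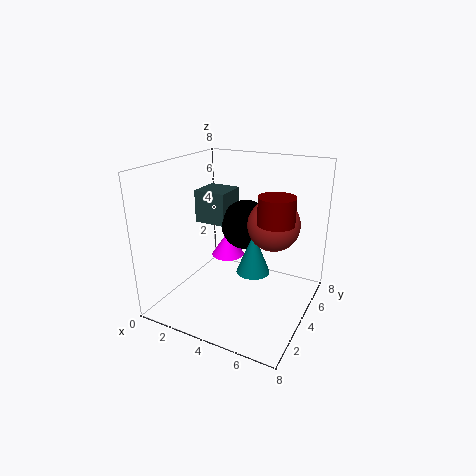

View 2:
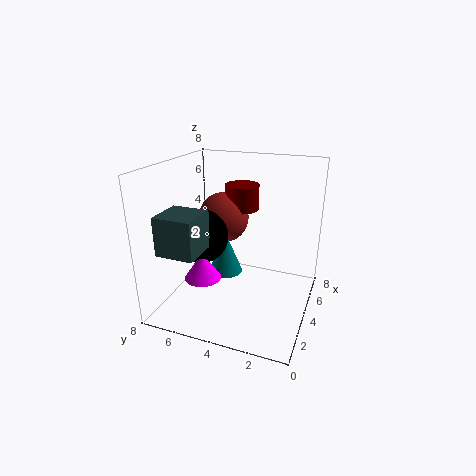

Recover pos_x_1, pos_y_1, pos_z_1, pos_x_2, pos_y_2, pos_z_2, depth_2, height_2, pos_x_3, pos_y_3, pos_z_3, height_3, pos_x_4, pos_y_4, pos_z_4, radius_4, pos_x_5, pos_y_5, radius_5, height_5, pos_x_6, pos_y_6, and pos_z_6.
pos_x_1 = 5.5, pos_y_1 = 5.5, pos_z_1 = 4.5, pos_x_2 = 0.5, pos_y_2 = 5, pos_z_2 = 4, depth_2 = 2, height_2 = 2, pos_x_3 = 6, pos_y_3 = 4.5, pos_z_3 = 5, height_3 = 1.5, pos_x_4 = 2.5, pos_y_4 = 5.5, pos_z_4 = 2, radius_4 = 1, pos_x_5 = 4.5, pos_y_5 = 5, radius_5 = 1, height_5 = 2.5, pos_x_6 = 3.5, pos_y_6 = 6, pos_z_6 = 4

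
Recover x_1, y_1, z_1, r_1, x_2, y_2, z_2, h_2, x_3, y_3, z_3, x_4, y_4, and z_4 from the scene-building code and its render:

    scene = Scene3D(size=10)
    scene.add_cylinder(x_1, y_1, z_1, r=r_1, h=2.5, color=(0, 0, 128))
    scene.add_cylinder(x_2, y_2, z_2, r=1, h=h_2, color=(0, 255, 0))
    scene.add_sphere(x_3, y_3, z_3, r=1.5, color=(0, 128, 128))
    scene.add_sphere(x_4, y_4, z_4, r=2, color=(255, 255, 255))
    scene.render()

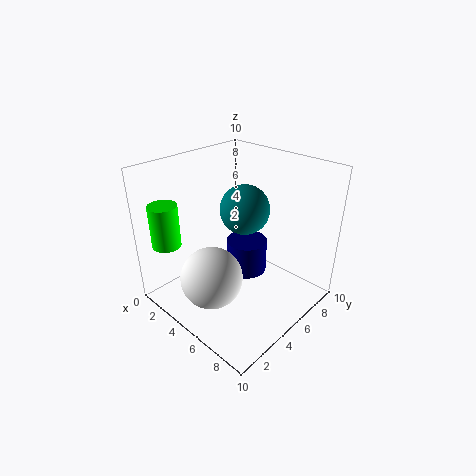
x_1 = 4.5
y_1 = 6.5
z_1 = 1.5
r_1 = 1.5
x_2 = 1.5
y_2 = 1.5
z_2 = 4.5
h_2 = 3
x_3 = 6.5
y_3 = 4
z_3 = 8
x_4 = 5.5
y_4 = 2
z_4 = 3.5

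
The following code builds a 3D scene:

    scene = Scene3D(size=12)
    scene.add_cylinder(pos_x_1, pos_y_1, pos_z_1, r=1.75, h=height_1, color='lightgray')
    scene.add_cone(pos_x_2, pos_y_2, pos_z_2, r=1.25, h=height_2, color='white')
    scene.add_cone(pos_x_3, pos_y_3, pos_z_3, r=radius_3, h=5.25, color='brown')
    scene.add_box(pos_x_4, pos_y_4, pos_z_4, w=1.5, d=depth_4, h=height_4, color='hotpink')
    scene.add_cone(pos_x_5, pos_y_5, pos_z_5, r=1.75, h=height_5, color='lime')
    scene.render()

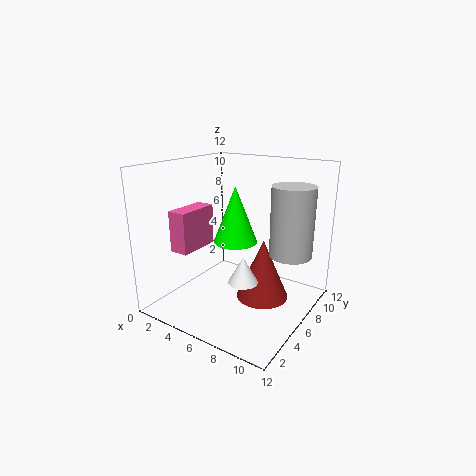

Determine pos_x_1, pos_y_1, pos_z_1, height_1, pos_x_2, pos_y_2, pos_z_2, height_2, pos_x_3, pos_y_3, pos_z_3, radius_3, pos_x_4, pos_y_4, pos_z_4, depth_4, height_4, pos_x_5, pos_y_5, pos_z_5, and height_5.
pos_x_1 = 10; pos_y_1 = 7.75; pos_z_1 = 4.75; height_1 = 5.75; pos_x_2 = 7; pos_y_2 = 5.25; pos_z_2 = 2.5; height_2 = 2.25; pos_x_3 = 7.75; pos_y_3 = 7.25; pos_z_3 = 0.5; radius_3 = 2.25; pos_x_4 = 2.5; pos_y_4 = 1.75; pos_z_4 = 5.5; depth_4 = 3.5; height_4 = 3.25; pos_x_5 = 6.25; pos_y_5 = 5.25; pos_z_5 = 6; height_5 = 4.5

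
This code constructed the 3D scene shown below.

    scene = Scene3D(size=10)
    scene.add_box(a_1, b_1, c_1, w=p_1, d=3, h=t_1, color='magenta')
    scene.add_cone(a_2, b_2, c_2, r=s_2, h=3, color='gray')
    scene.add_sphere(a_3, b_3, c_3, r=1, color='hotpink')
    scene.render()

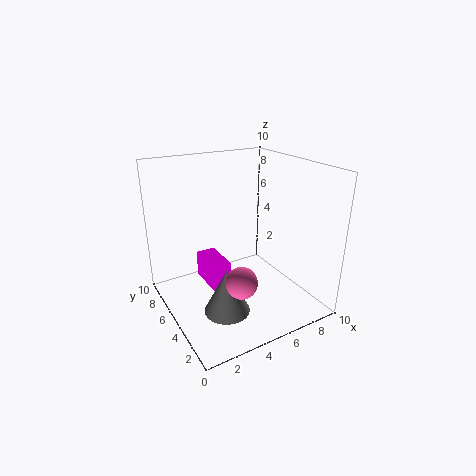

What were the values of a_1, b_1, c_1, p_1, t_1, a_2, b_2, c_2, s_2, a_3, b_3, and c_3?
a_1 = 3.5; b_1 = 6; c_1 = 0.5; p_1 = 1.5; t_1 = 2; a_2 = 3; b_2 = 3; c_2 = 1; s_2 = 1.5; a_3 = 3.5; b_3 = 2; c_3 = 3.5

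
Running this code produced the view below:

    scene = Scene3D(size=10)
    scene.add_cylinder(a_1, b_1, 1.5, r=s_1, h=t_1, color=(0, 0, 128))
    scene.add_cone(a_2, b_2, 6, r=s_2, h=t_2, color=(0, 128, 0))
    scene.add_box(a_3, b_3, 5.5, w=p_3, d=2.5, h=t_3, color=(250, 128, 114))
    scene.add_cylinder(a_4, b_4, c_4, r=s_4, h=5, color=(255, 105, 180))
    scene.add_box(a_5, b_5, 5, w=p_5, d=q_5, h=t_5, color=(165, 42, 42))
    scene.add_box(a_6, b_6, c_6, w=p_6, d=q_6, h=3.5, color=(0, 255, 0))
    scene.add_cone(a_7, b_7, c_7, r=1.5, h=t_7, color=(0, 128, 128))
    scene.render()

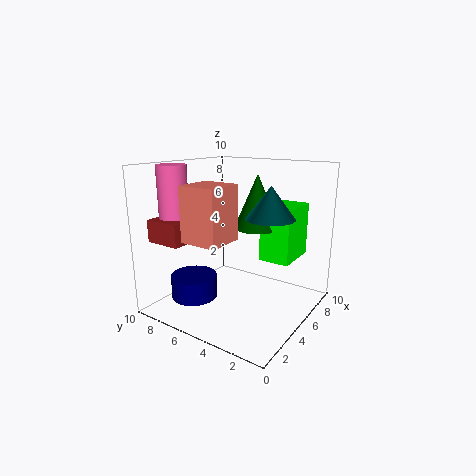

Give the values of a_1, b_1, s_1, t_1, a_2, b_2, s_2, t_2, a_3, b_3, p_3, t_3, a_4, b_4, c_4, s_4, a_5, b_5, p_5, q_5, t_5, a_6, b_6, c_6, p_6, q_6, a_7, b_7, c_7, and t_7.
a_1 = 2
b_1 = 6.5
s_1 = 1.5
t_1 = 1.5
a_2 = 5
b_2 = 3.5
s_2 = 1.5
t_2 = 3.5
a_3 = 1
b_3 = 4
p_3 = 2.5
t_3 = 3.5
a_4 = 2.5
b_4 = 8.5
c_4 = 5
s_4 = 1
a_5 = 1
b_5 = 7
p_5 = 1.5
q_5 = 2.5
t_5 = 1.5
a_6 = 4.5
b_6 = 1
c_6 = 4
p_6 = 3
q_6 = 2
a_7 = 4
b_7 = 2
c_7 = 7
t_7 = 2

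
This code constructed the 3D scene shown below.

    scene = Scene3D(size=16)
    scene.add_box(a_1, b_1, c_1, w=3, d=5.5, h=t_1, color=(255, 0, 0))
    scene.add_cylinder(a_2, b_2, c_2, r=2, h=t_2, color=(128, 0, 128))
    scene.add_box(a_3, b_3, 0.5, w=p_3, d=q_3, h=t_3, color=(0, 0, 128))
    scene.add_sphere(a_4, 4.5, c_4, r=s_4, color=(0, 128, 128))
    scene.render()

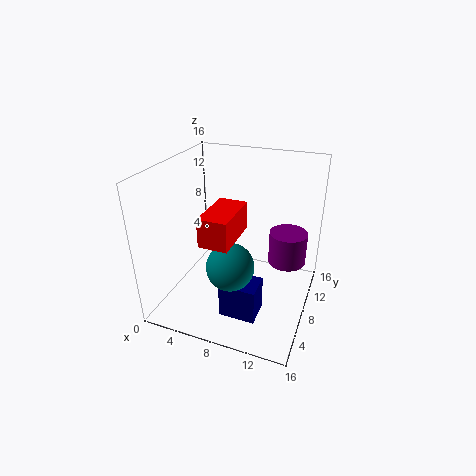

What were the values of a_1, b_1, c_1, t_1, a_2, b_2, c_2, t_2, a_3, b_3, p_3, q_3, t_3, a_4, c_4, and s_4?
a_1 = 6, b_1 = 2.5, c_1 = 9.5, t_1 = 3, a_2 = 13.5, b_2 = 8.5, c_2 = 6, t_2 = 3.5, a_3 = 7.5, b_3 = 3.5, p_3 = 4, q_3 = 3, t_3 = 4, a_4 = 8.5, c_4 = 6.5, s_4 = 2.5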